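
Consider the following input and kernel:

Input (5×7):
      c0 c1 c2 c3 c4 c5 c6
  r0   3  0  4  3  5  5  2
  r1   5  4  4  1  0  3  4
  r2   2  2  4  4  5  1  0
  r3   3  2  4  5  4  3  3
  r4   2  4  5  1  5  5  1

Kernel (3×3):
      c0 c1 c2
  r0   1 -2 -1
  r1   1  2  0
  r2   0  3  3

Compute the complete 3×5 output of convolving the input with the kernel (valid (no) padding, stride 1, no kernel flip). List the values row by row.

30 25 26 7 2
17 32 41 33 15
28 18 23 36 31

Output[0,0]: The receptive field on the input at this output position is [3 0 4 / 5 4 4 / 2 2 4]. Elementwise product with the kernel and sum: 3·1 + 0·-2 + 4·-1 + 5·1 + 4·2 + 2·3 + 4·3.
Output[0,1]: The receptive field on the input at this output position is [0 4 3 / 4 4 1 / 2 4 4]. Elementwise product with the kernel and sum: 0·1 + 4·-2 + 3·-1 + 4·1 + 4·2 + 4·3 + 4·3.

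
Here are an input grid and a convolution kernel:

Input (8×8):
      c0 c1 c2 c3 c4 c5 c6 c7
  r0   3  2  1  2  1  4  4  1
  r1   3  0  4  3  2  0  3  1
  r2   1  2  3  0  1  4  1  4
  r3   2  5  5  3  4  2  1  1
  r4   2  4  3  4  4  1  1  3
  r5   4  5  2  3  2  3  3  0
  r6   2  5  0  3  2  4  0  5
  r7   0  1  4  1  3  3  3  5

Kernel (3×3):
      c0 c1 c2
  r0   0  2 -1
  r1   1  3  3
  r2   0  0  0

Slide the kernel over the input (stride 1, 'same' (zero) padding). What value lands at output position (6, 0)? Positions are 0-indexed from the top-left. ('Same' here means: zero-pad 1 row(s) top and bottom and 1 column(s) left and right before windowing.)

24

The receptive field on the zero-padded input at this output position is [0 4 5 / 0 2 5 / 0 0 1]. Elementwise product with the kernel and sum: 4·2 + 5·-1 + 0·1 + 2·3 + 5·3.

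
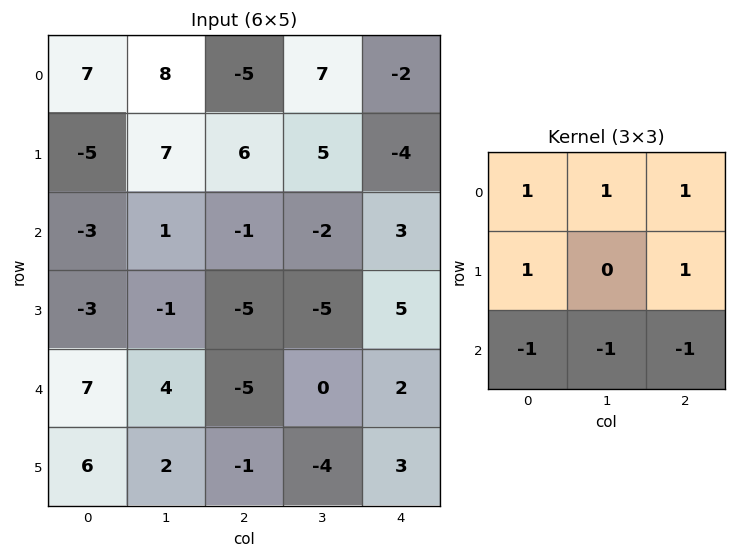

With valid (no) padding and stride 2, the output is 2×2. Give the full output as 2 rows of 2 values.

14 2
-17 3

Output[0,0]: The receptive field on the input at this output position is [7 8 -5 / -5 7 6 / -3 1 -1]. Elementwise product with the kernel and sum: 7·1 + 8·1 + -5·1 + -5·1 + 6·1 + -3·-1 + 1·-1 + -1·-1.
Output[0,1]: The receptive field on the input at this output position is [-5 7 -2 / 6 5 -4 / -1 -2 3]. Elementwise product with the kernel and sum: -5·1 + 7·1 + -2·1 + 6·1 + -4·1 + -1·-1 + -2·-1 + 3·-1.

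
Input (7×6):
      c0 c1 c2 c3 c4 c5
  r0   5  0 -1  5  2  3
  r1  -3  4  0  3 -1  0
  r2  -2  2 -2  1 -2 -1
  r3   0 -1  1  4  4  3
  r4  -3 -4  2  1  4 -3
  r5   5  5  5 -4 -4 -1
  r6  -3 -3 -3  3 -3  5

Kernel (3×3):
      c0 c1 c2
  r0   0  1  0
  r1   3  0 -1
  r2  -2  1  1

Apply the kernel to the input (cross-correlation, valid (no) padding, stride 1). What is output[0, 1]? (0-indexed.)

3

The receptive field on the input at this output position is [0 -1 5 / 4 0 3 / 2 -2 1]. Elementwise product with the kernel and sum: -1·1 + 4·3 + 3·-1 + 2·-2 + -2·1 + 1·1.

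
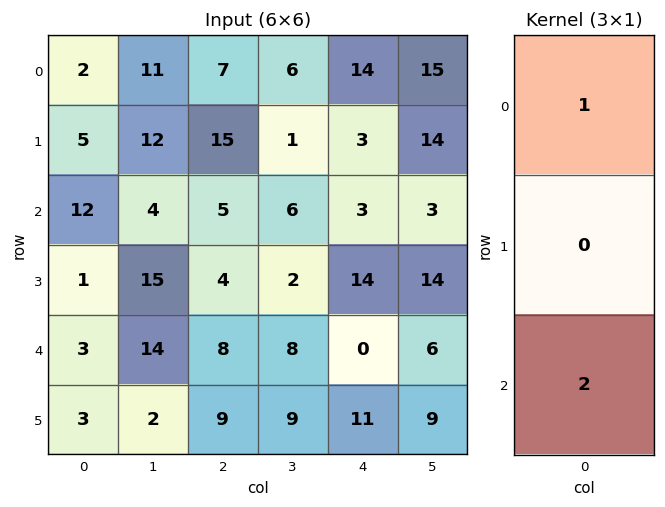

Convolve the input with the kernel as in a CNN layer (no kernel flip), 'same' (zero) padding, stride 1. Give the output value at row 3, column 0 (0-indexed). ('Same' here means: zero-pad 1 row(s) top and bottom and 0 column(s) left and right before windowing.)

The receptive field on the zero-padded input at this output position is [12 / 1 / 3]. Elementwise product with the kernel and sum: 12·1 + 3·2.

18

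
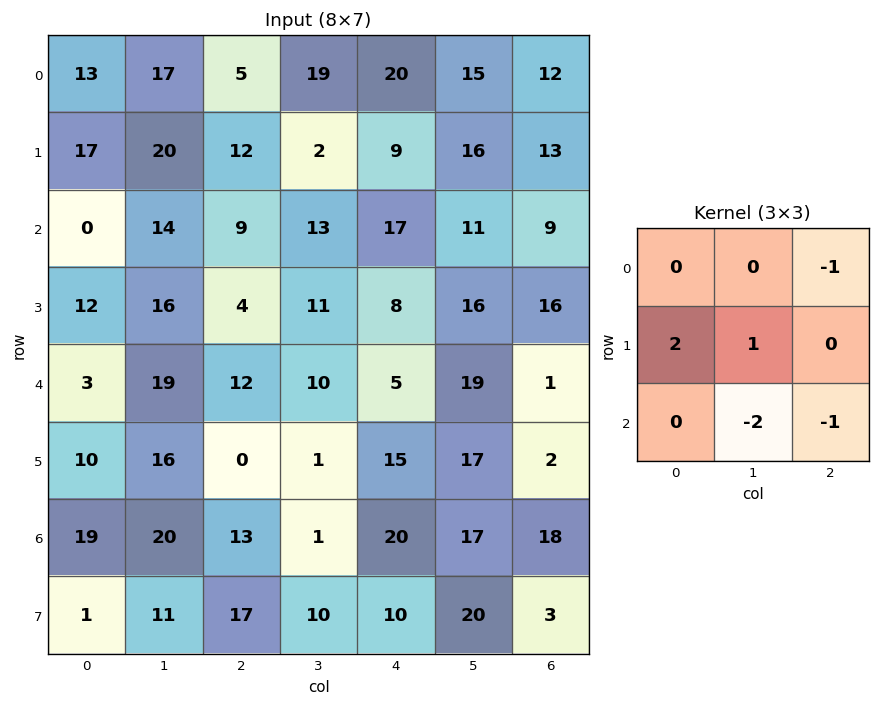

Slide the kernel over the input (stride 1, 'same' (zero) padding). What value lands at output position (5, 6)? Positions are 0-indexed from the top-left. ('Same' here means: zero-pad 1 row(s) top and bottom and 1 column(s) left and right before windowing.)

The receptive field on the zero-padded input at this output position is [19 1 0 / 17 2 0 / 17 18 0]. Elementwise product with the kernel and sum: 0·-1 + 17·2 + 2·1 + 18·-2 + 0·-1.

0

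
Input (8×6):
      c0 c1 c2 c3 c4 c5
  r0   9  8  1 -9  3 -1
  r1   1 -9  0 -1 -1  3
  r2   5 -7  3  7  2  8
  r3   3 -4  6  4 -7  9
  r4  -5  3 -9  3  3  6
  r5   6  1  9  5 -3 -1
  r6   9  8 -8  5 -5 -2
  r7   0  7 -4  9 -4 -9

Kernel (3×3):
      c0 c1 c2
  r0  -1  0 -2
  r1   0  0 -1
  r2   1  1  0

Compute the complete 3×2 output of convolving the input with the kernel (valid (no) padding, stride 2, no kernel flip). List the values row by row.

-13 4
-19 -6
31 3

Output[0,0]: The receptive field on the input at this output position is [9 8 1 / 1 -9 0 / 5 -7 3]. Elementwise product with the kernel and sum: 9·-1 + 1·-2 + 0·-1 + 5·1 + -7·1.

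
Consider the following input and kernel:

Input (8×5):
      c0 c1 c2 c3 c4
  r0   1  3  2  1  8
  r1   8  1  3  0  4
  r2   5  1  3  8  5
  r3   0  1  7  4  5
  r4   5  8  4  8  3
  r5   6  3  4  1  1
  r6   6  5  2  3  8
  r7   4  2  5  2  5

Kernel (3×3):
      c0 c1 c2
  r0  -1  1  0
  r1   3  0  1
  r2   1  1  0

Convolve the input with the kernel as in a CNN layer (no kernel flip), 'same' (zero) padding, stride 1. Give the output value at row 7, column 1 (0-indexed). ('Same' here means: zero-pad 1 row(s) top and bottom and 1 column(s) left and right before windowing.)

The receptive field on the zero-padded input at this output position is [6 5 2 / 4 2 5 / 0 0 0]. Elementwise product with the kernel and sum: 6·-1 + 5·1 + 4·3 + 5·1 + 0·1 + 0·1.

16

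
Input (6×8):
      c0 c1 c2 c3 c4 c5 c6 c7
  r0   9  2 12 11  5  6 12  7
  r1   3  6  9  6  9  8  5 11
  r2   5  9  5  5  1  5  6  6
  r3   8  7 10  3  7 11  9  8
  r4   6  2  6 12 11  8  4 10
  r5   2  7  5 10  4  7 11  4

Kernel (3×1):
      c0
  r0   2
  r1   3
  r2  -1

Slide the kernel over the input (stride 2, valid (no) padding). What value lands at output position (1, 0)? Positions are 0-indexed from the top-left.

28

The receptive field on the input at this output position is [5 / 8 / 6]. Elementwise product with the kernel and sum: 5·2 + 8·3 + 6·-1.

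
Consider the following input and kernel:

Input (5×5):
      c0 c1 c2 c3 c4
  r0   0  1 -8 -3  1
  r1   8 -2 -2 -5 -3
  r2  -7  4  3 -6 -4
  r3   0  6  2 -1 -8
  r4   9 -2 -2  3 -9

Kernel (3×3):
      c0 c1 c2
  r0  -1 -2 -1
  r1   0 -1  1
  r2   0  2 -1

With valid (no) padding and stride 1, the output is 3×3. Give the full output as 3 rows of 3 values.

Output[0,0]: The receptive field on the input at this output position is [0 1 -8 / 8 -2 -2 / -7 4 3]. Elementwise product with the kernel and sum: 0·-1 + 1·-2 + -8·-1 + -2·-1 + -2·1 + 4·2 + 3·-1.

11 27 7
7 7 23
-10 -14 21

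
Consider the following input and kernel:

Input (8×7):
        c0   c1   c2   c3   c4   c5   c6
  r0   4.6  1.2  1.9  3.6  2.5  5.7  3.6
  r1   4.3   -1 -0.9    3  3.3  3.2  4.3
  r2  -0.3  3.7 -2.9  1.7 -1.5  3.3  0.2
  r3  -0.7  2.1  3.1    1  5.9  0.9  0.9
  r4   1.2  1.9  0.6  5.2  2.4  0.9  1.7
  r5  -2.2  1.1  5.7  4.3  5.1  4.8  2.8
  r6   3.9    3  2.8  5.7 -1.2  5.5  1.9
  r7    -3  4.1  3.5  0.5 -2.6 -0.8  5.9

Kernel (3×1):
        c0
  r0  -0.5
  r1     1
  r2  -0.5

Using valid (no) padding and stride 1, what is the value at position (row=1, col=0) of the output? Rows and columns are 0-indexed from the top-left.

The receptive field on the input at this output position is [4.3 / -0.3 / -0.7]. Elementwise product with the kernel and sum: 4.3·-0.5 + -0.3·1 + -0.7·-0.5.

-2.1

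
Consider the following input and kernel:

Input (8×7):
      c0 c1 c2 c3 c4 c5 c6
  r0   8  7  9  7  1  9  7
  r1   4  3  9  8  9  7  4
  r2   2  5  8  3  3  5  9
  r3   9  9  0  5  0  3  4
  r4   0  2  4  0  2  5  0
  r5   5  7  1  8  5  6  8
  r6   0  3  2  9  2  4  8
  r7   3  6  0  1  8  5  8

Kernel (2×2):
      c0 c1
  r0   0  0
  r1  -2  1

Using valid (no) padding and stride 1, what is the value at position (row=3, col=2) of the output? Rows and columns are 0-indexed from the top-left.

The receptive field on the input at this output position is [0 5 / 4 0]. Elementwise product with the kernel and sum: 4·-2 + 0·1.

-8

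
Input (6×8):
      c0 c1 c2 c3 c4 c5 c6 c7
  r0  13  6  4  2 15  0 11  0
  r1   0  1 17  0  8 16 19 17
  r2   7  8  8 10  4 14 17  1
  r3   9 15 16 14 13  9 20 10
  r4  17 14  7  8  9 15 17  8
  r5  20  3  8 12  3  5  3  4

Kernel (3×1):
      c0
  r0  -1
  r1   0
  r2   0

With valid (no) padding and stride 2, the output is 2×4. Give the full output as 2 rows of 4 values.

Output[0,0]: The receptive field on the input at this output position is [13 / 0 / 7]. Elementwise product with the kernel and sum: 13·-1.
Output[0,1]: The receptive field on the input at this output position is [4 / 17 / 8]. Elementwise product with the kernel and sum: 4·-1.

-13 -4 -15 -11
-7 -8 -4 -17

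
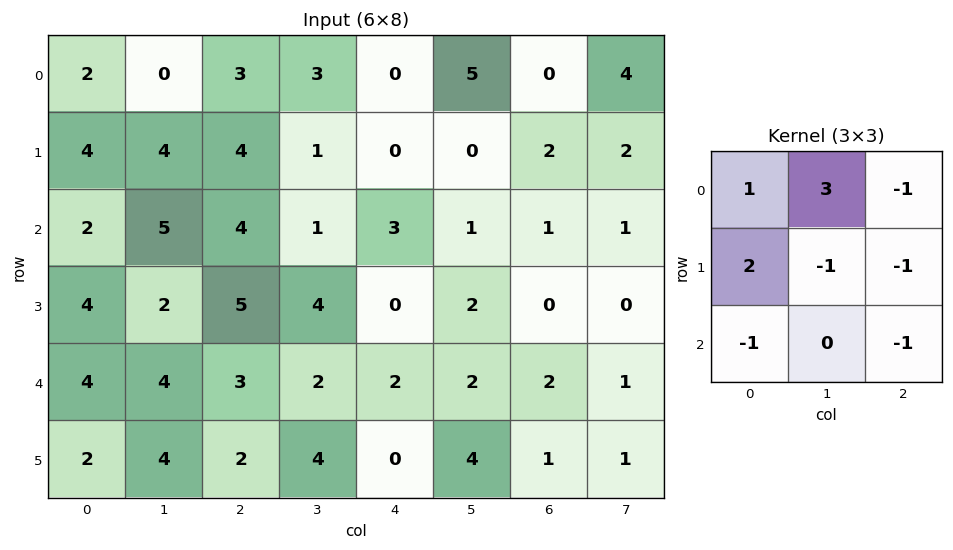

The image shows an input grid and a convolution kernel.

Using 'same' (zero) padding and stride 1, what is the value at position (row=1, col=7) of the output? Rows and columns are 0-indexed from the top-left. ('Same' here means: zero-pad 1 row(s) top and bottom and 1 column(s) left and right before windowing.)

13

The receptive field on the zero-padded input at this output position is [0 4 0 / 2 2 0 / 1 1 0]. Elementwise product with the kernel and sum: 0·1 + 4·3 + 0·-1 + 2·2 + 2·-1 + 0·-1 + 1·-1 + 0·-1.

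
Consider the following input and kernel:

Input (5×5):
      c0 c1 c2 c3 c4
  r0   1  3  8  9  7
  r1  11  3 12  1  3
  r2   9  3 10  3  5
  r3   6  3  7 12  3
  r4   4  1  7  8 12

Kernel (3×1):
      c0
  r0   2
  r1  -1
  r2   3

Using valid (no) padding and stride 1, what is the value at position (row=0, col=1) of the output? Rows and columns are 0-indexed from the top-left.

The receptive field on the input at this output position is [3 / 3 / 3]. Elementwise product with the kernel and sum: 3·2 + 3·-1 + 3·3.

12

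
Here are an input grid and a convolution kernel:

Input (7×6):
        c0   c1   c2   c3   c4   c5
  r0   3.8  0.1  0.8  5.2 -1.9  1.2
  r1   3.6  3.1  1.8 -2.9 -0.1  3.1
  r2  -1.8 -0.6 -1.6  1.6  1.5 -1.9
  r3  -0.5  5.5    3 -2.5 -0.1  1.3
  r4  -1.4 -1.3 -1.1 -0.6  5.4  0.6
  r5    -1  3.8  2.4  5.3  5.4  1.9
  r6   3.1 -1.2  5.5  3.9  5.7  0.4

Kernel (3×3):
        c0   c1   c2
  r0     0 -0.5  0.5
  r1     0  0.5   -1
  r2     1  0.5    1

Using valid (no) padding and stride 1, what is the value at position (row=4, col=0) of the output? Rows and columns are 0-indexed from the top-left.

The receptive field on the input at this output position is [-1.4 -1.3 -1.1 / -1 3.8 2.4 / 3.1 -1.2 5.5]. Elementwise product with the kernel and sum: -1.3·-0.5 + -1.1·0.5 + 3.8·0.5 + 2.4·-1 + 3.1·1 + -1.2·0.5 + 5.5·1.

7.6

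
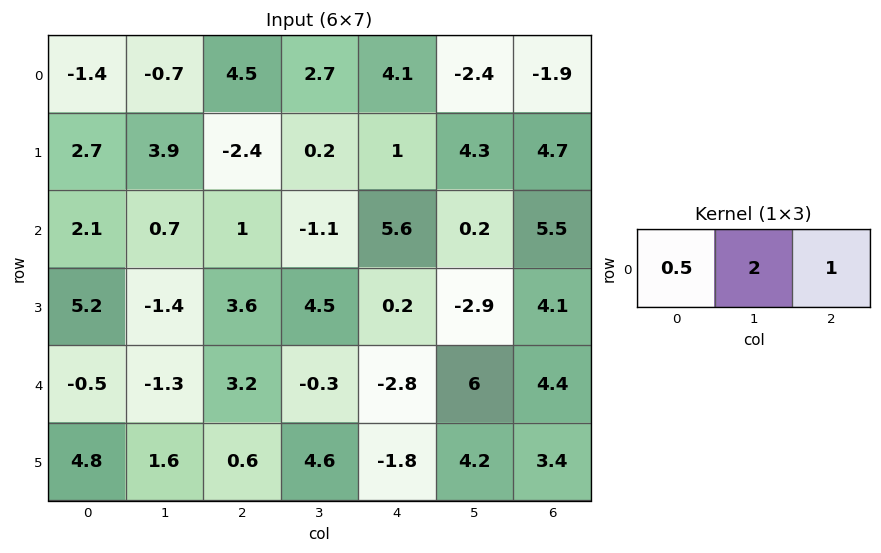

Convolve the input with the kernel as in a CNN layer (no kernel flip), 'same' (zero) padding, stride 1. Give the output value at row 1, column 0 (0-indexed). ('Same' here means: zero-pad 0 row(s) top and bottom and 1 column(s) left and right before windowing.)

9.3

The receptive field on the zero-padded input at this output position is [0 2.7 3.9]. Elementwise product with the kernel and sum: 0·0.5 + 2.7·2 + 3.9·1.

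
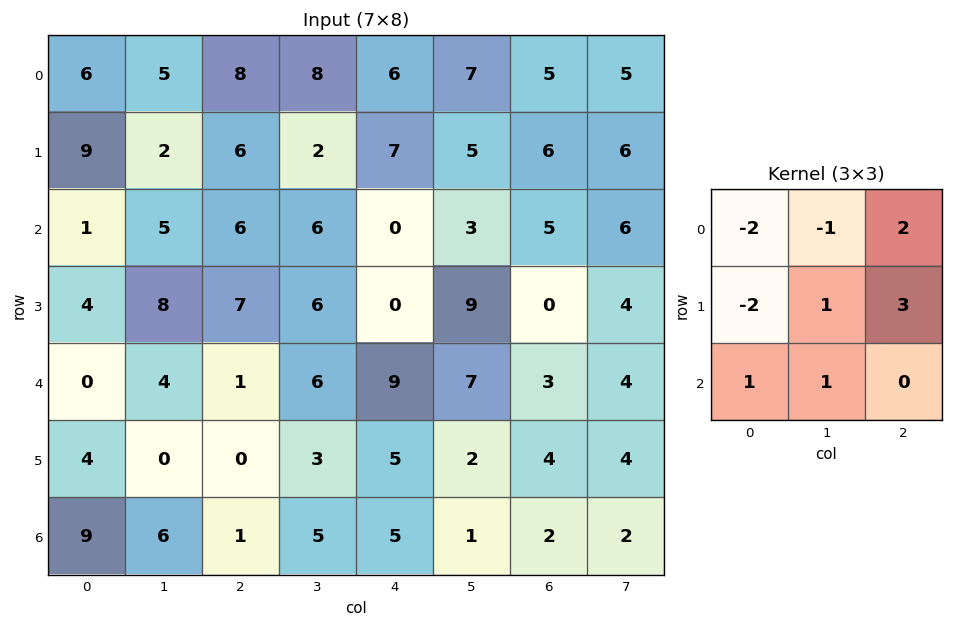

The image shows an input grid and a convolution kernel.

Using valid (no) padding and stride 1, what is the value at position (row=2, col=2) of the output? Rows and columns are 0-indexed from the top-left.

-19

The receptive field on the input at this output position is [6 6 0 / 7 6 0 / 1 6 9]. Elementwise product with the kernel and sum: 6·-2 + 6·-1 + 0·2 + 7·-2 + 6·1 + 0·3 + 1·1 + 6·1.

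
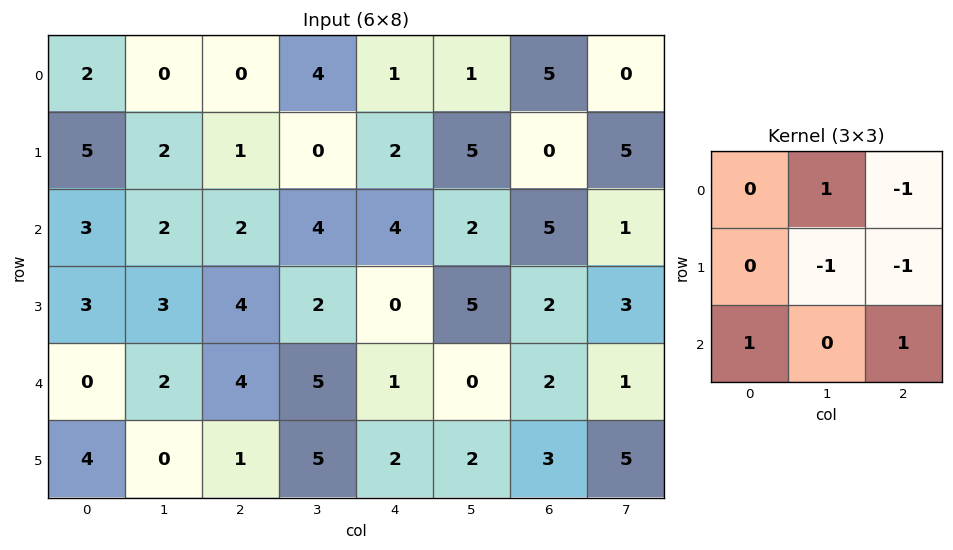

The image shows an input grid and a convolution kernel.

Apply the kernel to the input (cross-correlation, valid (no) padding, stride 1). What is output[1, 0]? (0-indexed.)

The receptive field on the input at this output position is [5 2 1 / 3 2 2 / 3 3 4]. Elementwise product with the kernel and sum: 2·1 + 1·-1 + 2·-1 + 2·-1 + 3·1 + 4·1.

4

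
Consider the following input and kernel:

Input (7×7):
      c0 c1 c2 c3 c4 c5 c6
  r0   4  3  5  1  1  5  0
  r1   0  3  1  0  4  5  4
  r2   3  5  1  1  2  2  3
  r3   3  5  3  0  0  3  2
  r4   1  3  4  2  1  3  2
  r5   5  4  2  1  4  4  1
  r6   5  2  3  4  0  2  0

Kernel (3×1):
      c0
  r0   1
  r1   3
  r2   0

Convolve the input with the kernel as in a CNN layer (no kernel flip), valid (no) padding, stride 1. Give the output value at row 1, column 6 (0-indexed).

The receptive field on the input at this output position is [4 / 3 / 2]. Elementwise product with the kernel and sum: 4·1 + 3·3.

13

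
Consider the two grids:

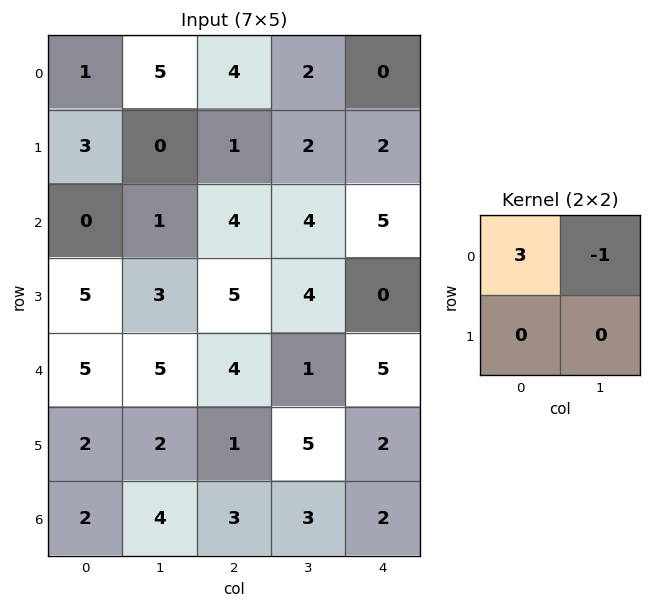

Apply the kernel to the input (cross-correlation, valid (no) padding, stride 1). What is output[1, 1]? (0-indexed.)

The receptive field on the input at this output position is [0 1 / 1 4]. Elementwise product with the kernel and sum: 0·3 + 1·-1.

-1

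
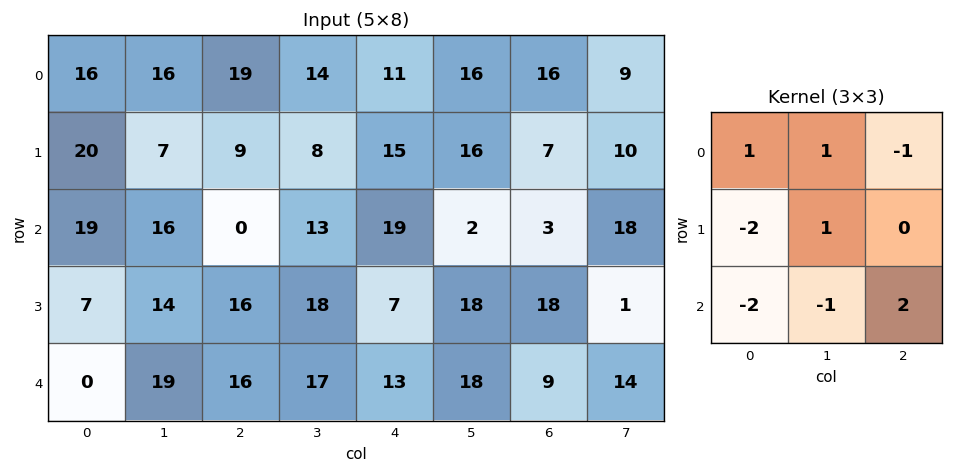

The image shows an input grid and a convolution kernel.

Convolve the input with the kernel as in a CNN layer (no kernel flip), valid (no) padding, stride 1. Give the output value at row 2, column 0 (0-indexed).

The receptive field on the input at this output position is [19 16 0 / 7 14 16 / 0 19 16]. Elementwise product with the kernel and sum: 19·1 + 16·1 + 0·-1 + 7·-2 + 14·1 + 0·-2 + 19·-1 + 16·2.

48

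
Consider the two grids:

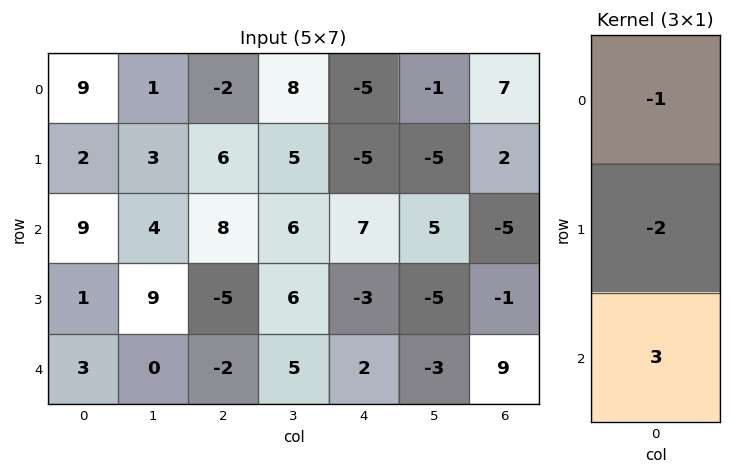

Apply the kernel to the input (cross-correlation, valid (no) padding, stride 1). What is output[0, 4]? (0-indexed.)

36

The receptive field on the input at this output position is [-5 / -5 / 7]. Elementwise product with the kernel and sum: -5·-1 + -5·-2 + 7·3.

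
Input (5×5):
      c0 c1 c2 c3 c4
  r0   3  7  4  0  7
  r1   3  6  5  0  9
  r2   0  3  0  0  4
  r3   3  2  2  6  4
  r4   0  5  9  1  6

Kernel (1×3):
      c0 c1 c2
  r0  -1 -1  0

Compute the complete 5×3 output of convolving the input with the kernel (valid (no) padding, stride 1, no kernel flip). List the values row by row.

-10 -11 -4
-9 -11 -5
-3 -3 0
-5 -4 -8
-5 -14 -10

Output[0,0]: The receptive field on the input at this output position is [3 7 4]. Elementwise product with the kernel and sum: 3·-1 + 7·-1.
Output[0,1]: The receptive field on the input at this output position is [7 4 0]. Elementwise product with the kernel and sum: 7·-1 + 4·-1.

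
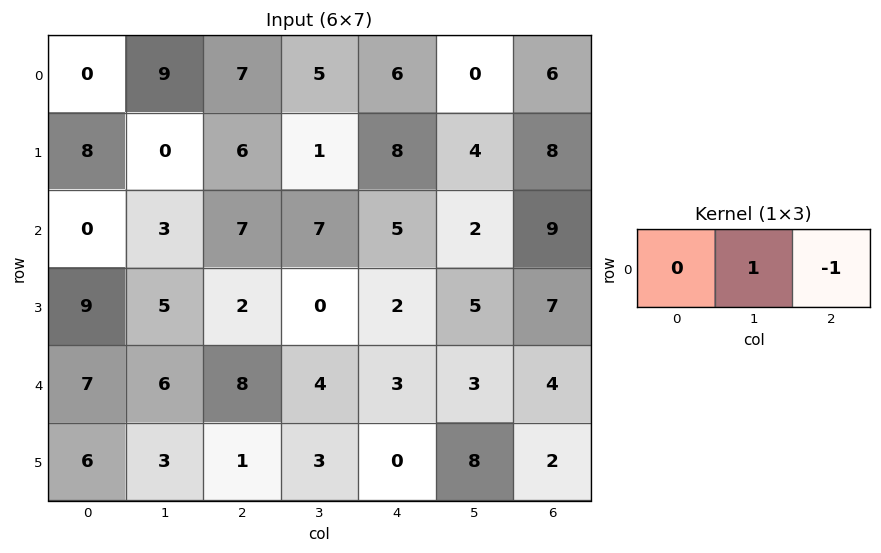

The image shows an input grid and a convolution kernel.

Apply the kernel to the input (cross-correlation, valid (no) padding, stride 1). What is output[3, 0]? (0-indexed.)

The receptive field on the input at this output position is [9 5 2]. Elementwise product with the kernel and sum: 5·1 + 2·-1.

3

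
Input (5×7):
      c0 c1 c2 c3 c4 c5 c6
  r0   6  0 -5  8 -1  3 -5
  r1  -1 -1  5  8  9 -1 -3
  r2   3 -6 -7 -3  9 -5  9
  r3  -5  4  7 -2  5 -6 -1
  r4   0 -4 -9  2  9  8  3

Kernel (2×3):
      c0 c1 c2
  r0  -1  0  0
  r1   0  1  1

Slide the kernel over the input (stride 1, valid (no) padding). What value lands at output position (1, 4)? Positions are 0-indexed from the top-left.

The receptive field on the input at this output position is [9 -1 -3 / 9 -5 9]. Elementwise product with the kernel and sum: 9·-1 + -5·1 + 9·1.

-5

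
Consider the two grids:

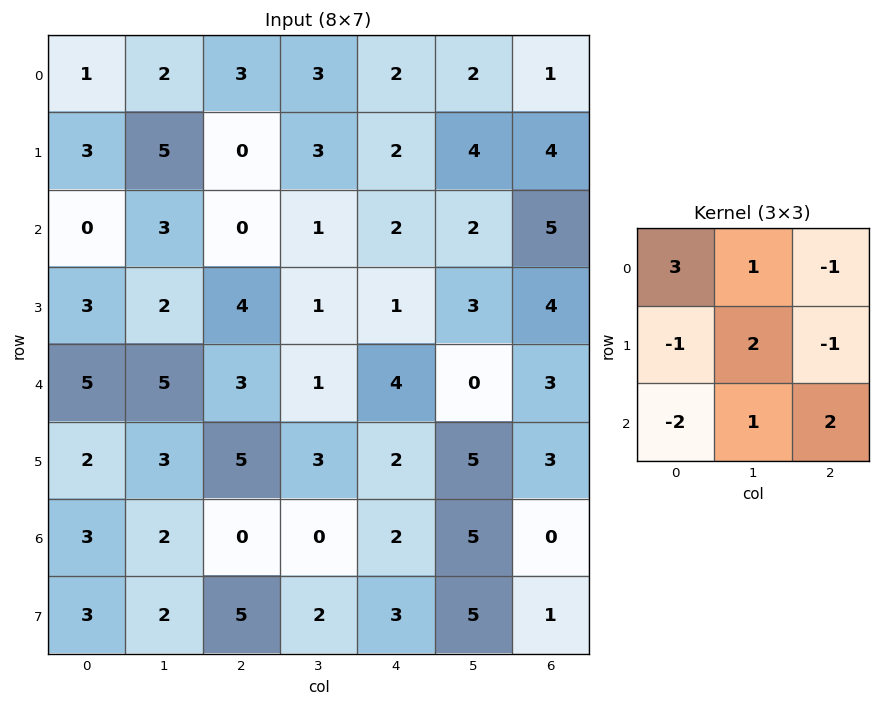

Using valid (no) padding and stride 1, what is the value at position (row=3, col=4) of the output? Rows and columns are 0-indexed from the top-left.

2

The receptive field on the input at this output position is [1 3 4 / 4 0 3 / 2 5 3]. Elementwise product with the kernel and sum: 1·3 + 3·1 + 4·-1 + 4·-1 + 0·2 + 3·-1 + 2·-2 + 5·1 + 3·2.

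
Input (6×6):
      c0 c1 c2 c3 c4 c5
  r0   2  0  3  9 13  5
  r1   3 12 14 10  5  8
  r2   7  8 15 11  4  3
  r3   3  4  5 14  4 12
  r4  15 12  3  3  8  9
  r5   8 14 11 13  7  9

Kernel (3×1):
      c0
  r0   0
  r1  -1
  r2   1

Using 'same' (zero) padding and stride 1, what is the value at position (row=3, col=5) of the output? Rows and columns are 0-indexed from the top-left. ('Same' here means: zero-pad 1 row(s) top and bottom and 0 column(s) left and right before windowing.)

The receptive field on the zero-padded input at this output position is [3 / 12 / 9]. Elementwise product with the kernel and sum: 12·-1 + 9·1.

-3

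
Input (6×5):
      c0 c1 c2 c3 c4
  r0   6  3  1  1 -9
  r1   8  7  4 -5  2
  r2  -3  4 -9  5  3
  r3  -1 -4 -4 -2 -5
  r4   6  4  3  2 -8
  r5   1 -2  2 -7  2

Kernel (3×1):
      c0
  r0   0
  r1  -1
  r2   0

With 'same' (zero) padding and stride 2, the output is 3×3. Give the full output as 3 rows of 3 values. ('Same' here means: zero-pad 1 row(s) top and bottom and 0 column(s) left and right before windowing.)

-6 -1 9
3 9 -3
-6 -3 8

Output[0,0]: The receptive field on the zero-padded input at this output position is [0 / 6 / 8]. Elementwise product with the kernel and sum: 6·-1.
Output[0,1]: The receptive field on the zero-padded input at this output position is [0 / 1 / 4]. Elementwise product with the kernel and sum: 1·-1.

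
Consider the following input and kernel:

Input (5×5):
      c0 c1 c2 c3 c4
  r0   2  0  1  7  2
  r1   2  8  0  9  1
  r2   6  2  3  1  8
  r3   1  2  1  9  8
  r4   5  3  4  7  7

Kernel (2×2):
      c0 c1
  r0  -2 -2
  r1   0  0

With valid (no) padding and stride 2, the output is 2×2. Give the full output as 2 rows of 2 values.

Output[0,0]: The receptive field on the input at this output position is [2 0 / 2 8]. Elementwise product with the kernel and sum: 2·-2 + 0·-2.

-4 -16
-16 -8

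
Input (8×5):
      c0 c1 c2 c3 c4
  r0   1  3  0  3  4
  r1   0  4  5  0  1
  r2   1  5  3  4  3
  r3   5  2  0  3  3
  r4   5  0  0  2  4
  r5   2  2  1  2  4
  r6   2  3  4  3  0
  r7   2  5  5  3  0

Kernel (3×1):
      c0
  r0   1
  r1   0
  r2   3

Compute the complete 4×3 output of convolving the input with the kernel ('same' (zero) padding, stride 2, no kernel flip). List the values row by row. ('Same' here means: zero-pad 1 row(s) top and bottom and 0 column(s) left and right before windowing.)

Output[0,0]: The receptive field on the zero-padded input at this output position is [0 / 1 / 0]. Elementwise product with the kernel and sum: 0·1 + 0·3.
Output[0,1]: The receptive field on the zero-padded input at this output position is [0 / 0 / 5]. Elementwise product with the kernel and sum: 0·1 + 5·3.

0 15 3
15 5 10
11 3 15
8 16 4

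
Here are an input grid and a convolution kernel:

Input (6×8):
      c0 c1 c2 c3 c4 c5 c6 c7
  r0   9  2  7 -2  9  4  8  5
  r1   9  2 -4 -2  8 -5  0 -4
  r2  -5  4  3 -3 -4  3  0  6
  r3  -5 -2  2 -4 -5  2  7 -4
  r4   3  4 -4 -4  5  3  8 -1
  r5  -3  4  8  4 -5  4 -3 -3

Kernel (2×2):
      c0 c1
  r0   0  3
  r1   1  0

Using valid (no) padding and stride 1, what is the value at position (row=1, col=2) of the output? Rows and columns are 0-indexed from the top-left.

-3

The receptive field on the input at this output position is [-4 -2 / 3 -3]. Elementwise product with the kernel and sum: -2·3 + 3·1.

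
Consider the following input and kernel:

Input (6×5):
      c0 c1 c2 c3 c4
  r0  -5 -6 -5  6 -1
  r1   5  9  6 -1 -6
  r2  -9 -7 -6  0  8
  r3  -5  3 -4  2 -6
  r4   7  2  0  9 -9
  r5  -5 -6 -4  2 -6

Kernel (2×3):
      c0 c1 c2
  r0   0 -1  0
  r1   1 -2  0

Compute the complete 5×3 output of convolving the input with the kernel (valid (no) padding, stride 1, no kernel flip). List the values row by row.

Output[0,0]: The receptive field on the input at this output position is [-5 -6 -5 / 5 9 6]. Elementwise product with the kernel and sum: -6·-1 + 5·1 + 9·-2.

-7 2 2
-4 -1 -5
-4 17 -8
0 6 -20
5 2 -17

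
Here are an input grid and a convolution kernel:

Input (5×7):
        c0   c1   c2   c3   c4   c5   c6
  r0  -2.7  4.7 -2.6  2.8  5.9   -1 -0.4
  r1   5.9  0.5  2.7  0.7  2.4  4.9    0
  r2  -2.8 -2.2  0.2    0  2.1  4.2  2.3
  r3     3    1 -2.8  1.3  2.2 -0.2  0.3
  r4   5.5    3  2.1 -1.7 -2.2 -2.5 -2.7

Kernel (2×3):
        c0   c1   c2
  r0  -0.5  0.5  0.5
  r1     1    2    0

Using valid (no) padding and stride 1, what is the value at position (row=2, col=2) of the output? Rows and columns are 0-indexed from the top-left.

0.75

The receptive field on the input at this output position is [0.2 0 2.1 / -2.8 1.3 2.2]. Elementwise product with the kernel and sum: 0.2·-0.5 + 0·0.5 + 2.1·0.5 + -2.8·1 + 1.3·2.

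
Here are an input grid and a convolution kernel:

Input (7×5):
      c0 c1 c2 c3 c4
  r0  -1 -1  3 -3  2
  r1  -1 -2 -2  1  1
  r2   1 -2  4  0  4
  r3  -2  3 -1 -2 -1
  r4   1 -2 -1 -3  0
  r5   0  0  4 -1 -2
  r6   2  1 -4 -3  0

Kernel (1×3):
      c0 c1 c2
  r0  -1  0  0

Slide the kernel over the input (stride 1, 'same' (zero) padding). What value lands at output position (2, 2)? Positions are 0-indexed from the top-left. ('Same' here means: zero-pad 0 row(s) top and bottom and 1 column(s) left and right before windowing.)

2

The receptive field on the zero-padded input at this output position is [-2 4 0]. Elementwise product with the kernel and sum: -2·-1.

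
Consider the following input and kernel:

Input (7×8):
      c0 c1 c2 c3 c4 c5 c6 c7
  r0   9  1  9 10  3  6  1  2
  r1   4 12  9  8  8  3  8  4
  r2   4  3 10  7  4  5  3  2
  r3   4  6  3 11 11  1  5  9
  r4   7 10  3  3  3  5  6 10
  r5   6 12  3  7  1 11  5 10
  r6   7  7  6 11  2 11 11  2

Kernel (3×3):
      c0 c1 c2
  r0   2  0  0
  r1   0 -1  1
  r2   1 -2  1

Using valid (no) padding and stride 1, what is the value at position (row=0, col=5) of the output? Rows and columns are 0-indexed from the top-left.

9

The receptive field on the input at this output position is [6 1 2 / 3 8 4 / 5 3 2]. Elementwise product with the kernel and sum: 6·2 + 8·-1 + 4·1 + 5·1 + 3·-2 + 2·1.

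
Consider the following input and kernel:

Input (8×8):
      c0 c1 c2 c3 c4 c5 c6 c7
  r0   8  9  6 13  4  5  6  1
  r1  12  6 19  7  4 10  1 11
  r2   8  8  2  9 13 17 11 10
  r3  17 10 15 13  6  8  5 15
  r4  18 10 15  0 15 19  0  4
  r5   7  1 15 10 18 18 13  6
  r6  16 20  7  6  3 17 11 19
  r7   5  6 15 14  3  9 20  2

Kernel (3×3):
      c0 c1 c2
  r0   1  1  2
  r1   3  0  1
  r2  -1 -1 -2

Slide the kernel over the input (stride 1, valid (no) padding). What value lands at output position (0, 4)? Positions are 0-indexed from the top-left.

-18

The receptive field on the input at this output position is [4 5 6 / 4 10 1 / 13 17 11]. Elementwise product with the kernel and sum: 4·1 + 5·1 + 6·2 + 4·3 + 1·1 + 13·-1 + 17·-1 + 11·-2.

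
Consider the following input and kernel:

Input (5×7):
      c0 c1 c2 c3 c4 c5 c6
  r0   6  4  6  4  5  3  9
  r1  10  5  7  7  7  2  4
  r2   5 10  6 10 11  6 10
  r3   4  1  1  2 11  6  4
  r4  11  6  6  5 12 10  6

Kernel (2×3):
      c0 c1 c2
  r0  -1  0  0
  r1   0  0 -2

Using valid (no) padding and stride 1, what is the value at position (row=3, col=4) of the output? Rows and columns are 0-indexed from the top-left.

The receptive field on the input at this output position is [11 6 4 / 12 10 6]. Elementwise product with the kernel and sum: 11·-1 + 6·-2.

-23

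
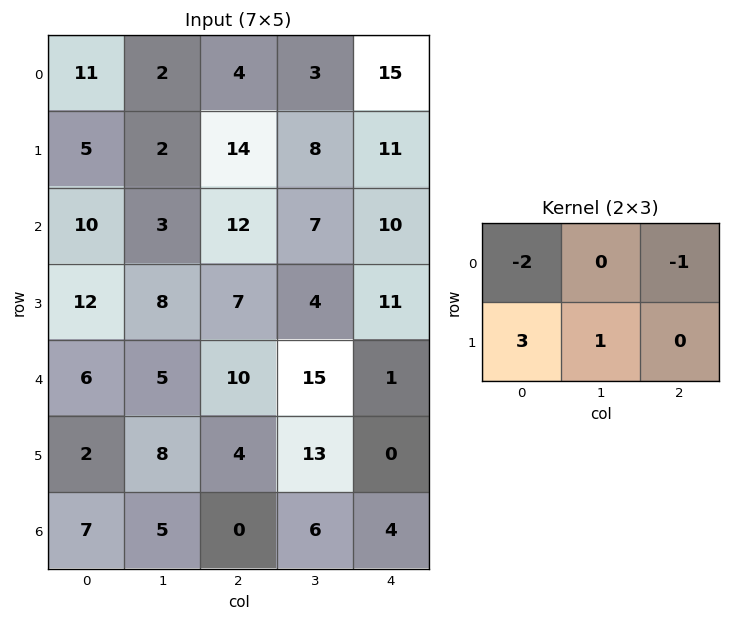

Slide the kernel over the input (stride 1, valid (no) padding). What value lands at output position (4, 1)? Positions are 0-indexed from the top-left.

The receptive field on the input at this output position is [5 10 15 / 8 4 13]. Elementwise product with the kernel and sum: 5·-2 + 15·-1 + 8·3 + 4·1.

3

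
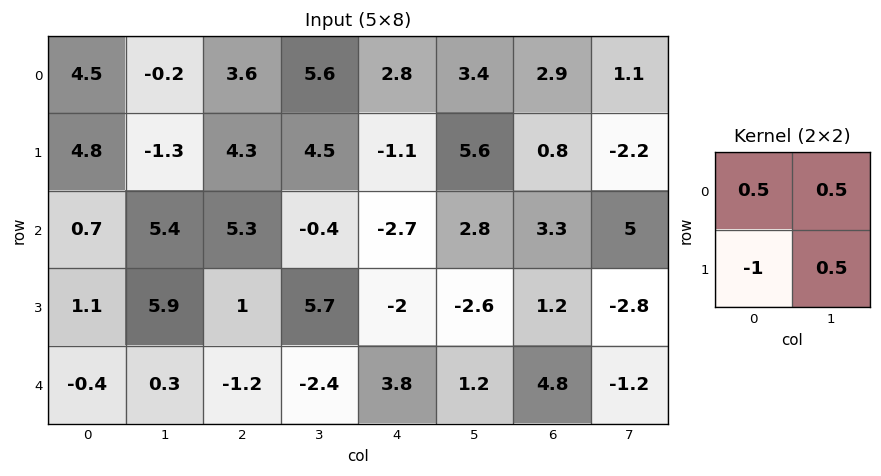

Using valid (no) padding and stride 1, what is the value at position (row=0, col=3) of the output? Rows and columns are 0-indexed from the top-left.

The receptive field on the input at this output position is [5.6 2.8 / 4.5 -1.1]. Elementwise product with the kernel and sum: 5.6·0.5 + 2.8·0.5 + 4.5·-1 + -1.1·0.5.

-0.85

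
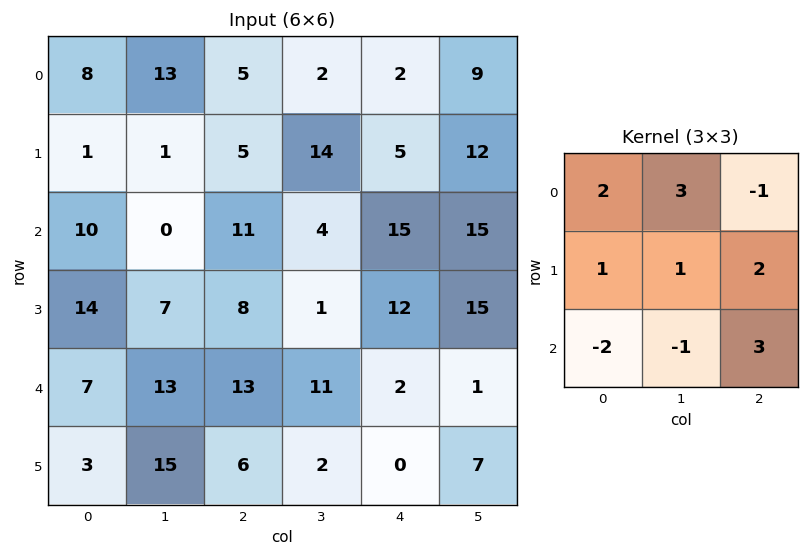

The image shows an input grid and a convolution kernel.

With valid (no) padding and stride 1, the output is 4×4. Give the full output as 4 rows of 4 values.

75 74 62 66
21 3 111 111
58 40 21 60
84 55 21 55

Output[0,0]: The receptive field on the input at this output position is [8 13 5 / 1 1 5 / 10 0 11]. Elementwise product with the kernel and sum: 8·2 + 13·3 + 5·-1 + 1·1 + 1·1 + 5·2 + 10·-2 + 0·-1 + 11·3.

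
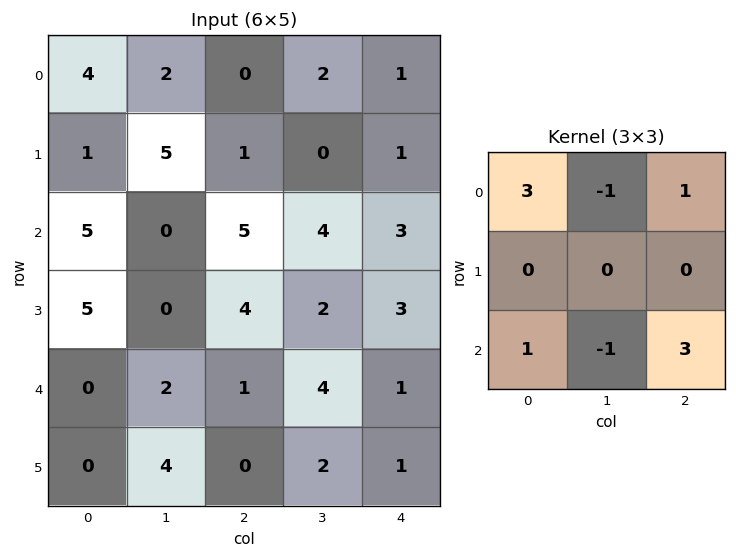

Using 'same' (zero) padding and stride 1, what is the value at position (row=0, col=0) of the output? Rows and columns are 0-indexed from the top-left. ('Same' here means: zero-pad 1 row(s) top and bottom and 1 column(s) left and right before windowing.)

The receptive field on the zero-padded input at this output position is [0 0 0 / 0 4 2 / 0 1 5]. Elementwise product with the kernel and sum: 0·3 + 0·-1 + 0·1 + 0·1 + 1·-1 + 5·3.

14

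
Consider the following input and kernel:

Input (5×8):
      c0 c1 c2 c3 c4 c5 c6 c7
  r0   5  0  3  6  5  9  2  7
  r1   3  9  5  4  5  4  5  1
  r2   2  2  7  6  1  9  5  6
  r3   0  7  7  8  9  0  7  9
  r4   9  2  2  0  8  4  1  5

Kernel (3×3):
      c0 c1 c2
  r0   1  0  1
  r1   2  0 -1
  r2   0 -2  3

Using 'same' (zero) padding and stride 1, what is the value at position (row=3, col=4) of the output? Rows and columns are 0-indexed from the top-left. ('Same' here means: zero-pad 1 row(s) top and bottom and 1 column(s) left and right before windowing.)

27

The receptive field on the zero-padded input at this output position is [6 1 9 / 8 9 0 / 0 8 4]. Elementwise product with the kernel and sum: 6·1 + 9·1 + 8·2 + 0·-1 + 8·-2 + 4·3.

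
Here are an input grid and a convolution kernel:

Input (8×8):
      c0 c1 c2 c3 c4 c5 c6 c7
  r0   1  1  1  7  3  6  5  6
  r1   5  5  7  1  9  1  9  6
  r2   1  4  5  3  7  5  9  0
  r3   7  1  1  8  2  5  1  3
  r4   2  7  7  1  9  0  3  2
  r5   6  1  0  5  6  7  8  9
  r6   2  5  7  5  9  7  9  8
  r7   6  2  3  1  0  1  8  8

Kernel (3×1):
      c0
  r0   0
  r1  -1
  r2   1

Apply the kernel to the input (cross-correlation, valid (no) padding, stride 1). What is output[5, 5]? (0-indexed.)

The receptive field on the input at this output position is [7 / 7 / 1]. Elementwise product with the kernel and sum: 7·-1 + 1·1.

-6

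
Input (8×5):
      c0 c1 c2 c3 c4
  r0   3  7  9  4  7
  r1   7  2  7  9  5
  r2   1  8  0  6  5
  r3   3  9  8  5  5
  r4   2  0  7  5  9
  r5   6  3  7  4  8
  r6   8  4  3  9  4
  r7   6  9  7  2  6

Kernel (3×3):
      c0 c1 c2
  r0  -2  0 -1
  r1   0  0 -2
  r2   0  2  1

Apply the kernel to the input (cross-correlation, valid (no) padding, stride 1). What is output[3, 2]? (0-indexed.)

-23

The receptive field on the input at this output position is [8 5 5 / 7 5 9 / 7 4 8]. Elementwise product with the kernel and sum: 8·-2 + 5·-1 + 9·-2 + 4·2 + 8·1.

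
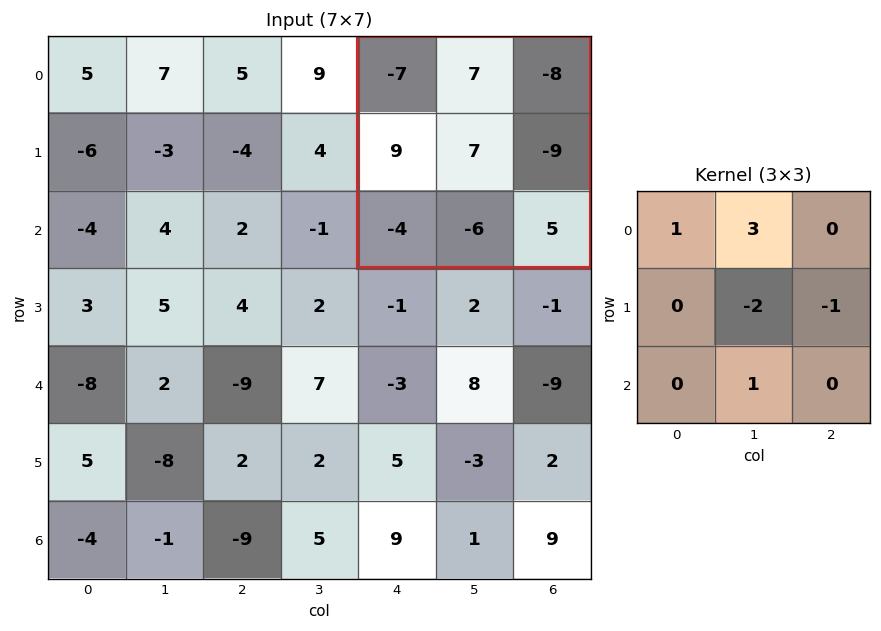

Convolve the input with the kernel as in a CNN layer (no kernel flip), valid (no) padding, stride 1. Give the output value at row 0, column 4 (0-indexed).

The receptive field on the input at this output position is [-7 7 -8 / 9 7 -9 / -4 -6 5]. Elementwise product with the kernel and sum: -7·1 + 7·3 + 7·-2 + -9·-1 + -6·1.

3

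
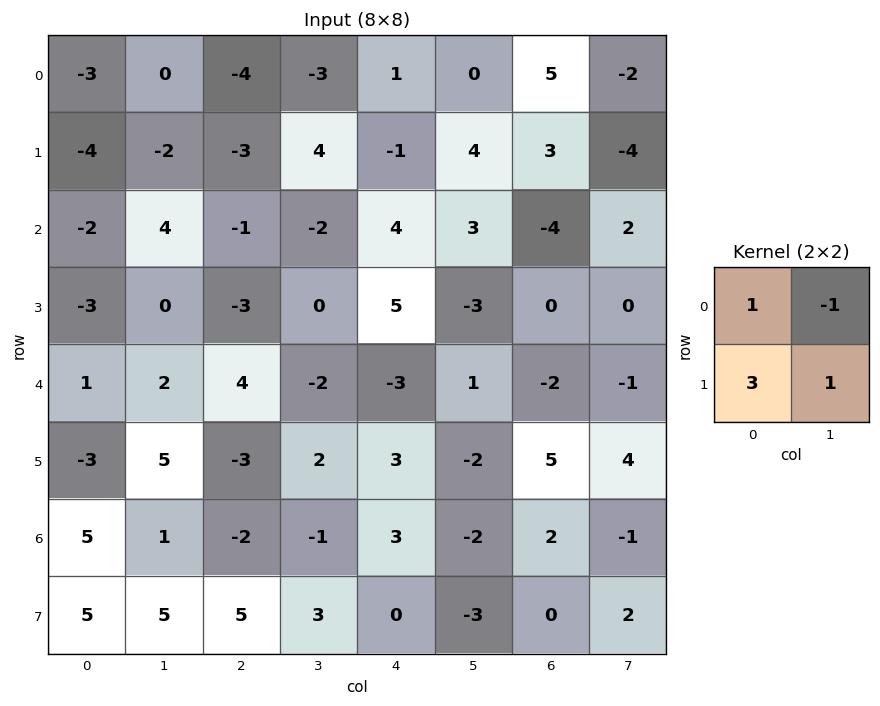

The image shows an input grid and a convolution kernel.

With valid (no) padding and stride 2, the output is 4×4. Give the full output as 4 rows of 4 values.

-17 -6 2 12
-15 -8 13 -6
-5 -1 3 18
24 17 2 5

Output[0,0]: The receptive field on the input at this output position is [-3 0 / -4 -2]. Elementwise product with the kernel and sum: -3·1 + 0·-1 + -4·3 + -2·1.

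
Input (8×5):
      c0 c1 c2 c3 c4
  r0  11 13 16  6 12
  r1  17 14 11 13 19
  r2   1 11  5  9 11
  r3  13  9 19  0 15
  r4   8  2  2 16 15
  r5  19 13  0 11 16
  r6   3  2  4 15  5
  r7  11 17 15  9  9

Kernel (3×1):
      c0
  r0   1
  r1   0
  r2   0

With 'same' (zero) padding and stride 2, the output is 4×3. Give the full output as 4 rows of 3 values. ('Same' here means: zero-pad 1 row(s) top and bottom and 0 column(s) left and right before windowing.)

Output[0,0]: The receptive field on the zero-padded input at this output position is [0 / 11 / 17]. Elementwise product with the kernel and sum: 0·1.
Output[0,1]: The receptive field on the zero-padded input at this output position is [0 / 16 / 11]. Elementwise product with the kernel and sum: 0·1.

0 0 0
17 11 19
13 19 15
19 0 16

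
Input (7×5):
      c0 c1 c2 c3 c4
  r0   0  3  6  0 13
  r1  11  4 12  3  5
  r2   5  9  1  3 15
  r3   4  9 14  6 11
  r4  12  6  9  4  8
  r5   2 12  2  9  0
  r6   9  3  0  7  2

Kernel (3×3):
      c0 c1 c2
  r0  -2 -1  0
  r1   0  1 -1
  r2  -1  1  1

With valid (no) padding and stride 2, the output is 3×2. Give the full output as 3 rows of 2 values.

Output[0,0]: The receptive field on the input at this output position is [0 3 6 / 11 4 12 / 5 9 1]. Elementwise product with the kernel and sum: 0·-2 + 3·-1 + 4·1 + 12·-1 + 5·-1 + 9·1 + 1·1.

-6 3
-21 -7
-26 -4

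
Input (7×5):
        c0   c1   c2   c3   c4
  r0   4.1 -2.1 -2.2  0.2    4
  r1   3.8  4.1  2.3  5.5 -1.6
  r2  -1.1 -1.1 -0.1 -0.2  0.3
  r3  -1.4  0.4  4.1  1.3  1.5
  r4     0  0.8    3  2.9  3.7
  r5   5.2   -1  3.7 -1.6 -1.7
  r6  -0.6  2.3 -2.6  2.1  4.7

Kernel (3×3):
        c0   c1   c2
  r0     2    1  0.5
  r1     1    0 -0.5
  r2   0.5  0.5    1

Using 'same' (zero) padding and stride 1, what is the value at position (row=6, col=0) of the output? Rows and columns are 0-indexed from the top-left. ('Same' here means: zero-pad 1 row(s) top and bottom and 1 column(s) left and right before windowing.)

The receptive field on the zero-padded input at this output position is [0 5.2 -1 / 0 -0.6 2.3 / 0 0 0]. Elementwise product with the kernel and sum: 0·2 + 5.2·1 + -1·0.5 + 0·1 + 2.3·-0.5 + 0·0.5 + 0·0.5 + 0·1.

3.55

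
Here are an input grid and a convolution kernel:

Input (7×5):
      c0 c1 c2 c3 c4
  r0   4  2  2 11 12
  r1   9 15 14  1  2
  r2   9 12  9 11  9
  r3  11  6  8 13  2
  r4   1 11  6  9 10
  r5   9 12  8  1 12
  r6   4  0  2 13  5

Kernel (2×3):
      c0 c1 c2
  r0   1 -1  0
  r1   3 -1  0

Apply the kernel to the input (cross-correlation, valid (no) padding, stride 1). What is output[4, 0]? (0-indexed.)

5

The receptive field on the input at this output position is [1 11 6 / 9 12 8]. Elementwise product with the kernel and sum: 1·1 + 11·-1 + 9·3 + 12·-1.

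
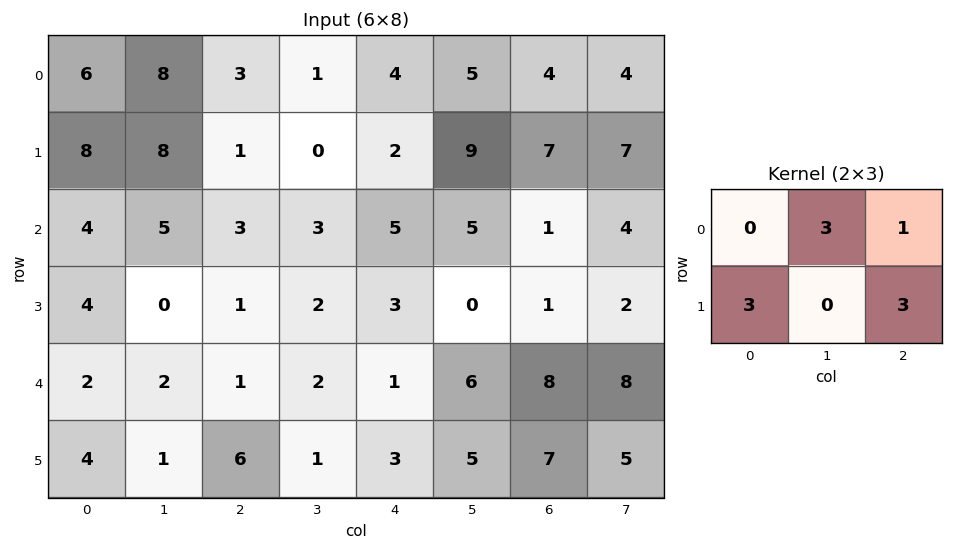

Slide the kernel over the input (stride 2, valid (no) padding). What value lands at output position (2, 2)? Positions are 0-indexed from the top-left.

The receptive field on the input at this output position is [1 6 8 / 3 5 7]. Elementwise product with the kernel and sum: 6·3 + 8·1 + 3·3 + 7·3.

56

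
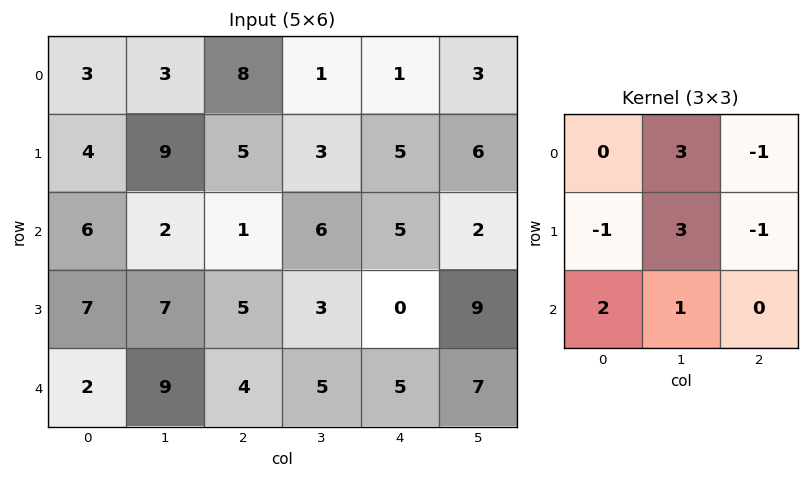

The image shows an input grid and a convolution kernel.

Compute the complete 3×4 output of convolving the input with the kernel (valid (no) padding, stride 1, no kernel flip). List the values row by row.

33 31 9 23
42 26 29 22
27 24 30 16

Output[0,0]: The receptive field on the input at this output position is [3 3 8 / 4 9 5 / 6 2 1]. Elementwise product with the kernel and sum: 3·3 + 8·-1 + 4·-1 + 9·3 + 5·-1 + 6·2 + 2·1.
Output[0,1]: The receptive field on the input at this output position is [3 8 1 / 9 5 3 / 2 1 6]. Elementwise product with the kernel and sum: 8·3 + 1·-1 + 9·-1 + 5·3 + 3·-1 + 2·2 + 1·1.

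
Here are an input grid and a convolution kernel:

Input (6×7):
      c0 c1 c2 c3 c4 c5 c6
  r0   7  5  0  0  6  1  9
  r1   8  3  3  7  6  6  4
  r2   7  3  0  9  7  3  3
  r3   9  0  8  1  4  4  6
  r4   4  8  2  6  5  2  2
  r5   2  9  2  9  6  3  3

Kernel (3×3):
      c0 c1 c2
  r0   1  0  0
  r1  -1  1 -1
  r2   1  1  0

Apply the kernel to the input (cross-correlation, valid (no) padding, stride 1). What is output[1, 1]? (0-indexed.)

-1

The receptive field on the input at this output position is [3 3 7 / 3 0 9 / 0 8 1]. Elementwise product with the kernel and sum: 3·1 + 3·-1 + 0·1 + 9·-1 + 0·1 + 8·1.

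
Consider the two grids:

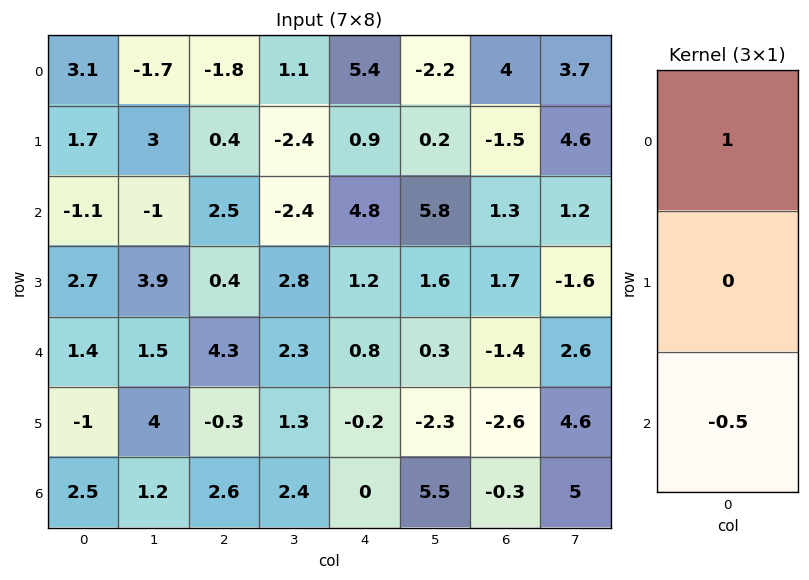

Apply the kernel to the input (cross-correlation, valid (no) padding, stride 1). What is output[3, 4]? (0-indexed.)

The receptive field on the input at this output position is [1.2 / 0.8 / -0.2]. Elementwise product with the kernel and sum: 1.2·1 + -0.2·-0.5.

1.3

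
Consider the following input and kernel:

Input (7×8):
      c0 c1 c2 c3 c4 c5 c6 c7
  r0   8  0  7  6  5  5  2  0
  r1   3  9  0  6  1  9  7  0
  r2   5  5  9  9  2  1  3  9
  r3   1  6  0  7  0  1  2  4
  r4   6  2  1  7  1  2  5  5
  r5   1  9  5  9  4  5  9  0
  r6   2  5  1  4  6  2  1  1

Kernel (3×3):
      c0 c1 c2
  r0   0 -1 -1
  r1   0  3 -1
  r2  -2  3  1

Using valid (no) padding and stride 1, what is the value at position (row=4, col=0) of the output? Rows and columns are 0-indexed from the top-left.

31

The receptive field on the input at this output position is [6 2 1 / 1 9 5 / 2 5 1]. Elementwise product with the kernel and sum: 2·-1 + 1·-1 + 9·3 + 5·-1 + 2·-2 + 5·3 + 1·1.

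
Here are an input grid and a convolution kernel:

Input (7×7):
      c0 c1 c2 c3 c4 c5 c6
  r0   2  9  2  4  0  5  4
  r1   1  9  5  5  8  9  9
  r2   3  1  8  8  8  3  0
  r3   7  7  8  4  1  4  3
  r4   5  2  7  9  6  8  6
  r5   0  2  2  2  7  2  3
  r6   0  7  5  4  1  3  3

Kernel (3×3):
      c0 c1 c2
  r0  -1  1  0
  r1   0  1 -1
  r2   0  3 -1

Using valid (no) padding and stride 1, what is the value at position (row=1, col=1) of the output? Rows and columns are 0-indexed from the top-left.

16

The receptive field on the input at this output position is [9 5 5 / 1 8 8 / 7 8 4]. Elementwise product with the kernel and sum: 9·-1 + 5·1 + 8·1 + 8·-1 + 8·3 + 4·-1.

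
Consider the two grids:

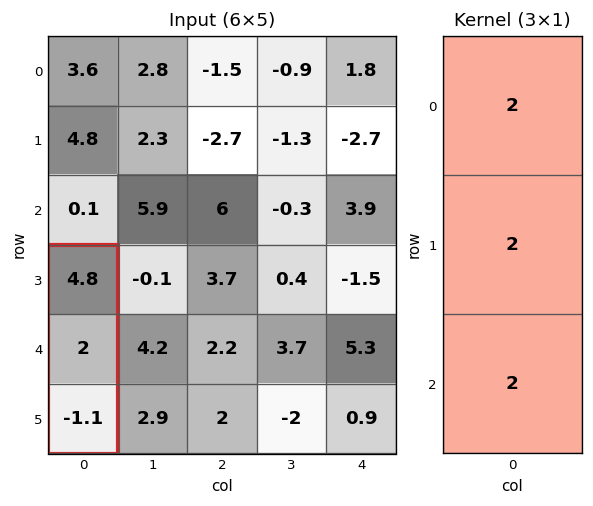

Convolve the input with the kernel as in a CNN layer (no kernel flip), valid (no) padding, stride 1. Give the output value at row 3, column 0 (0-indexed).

11.4

The receptive field on the input at this output position is [4.8 / 2 / -1.1]. Elementwise product with the kernel and sum: 4.8·2 + 2·2 + -1.1·2.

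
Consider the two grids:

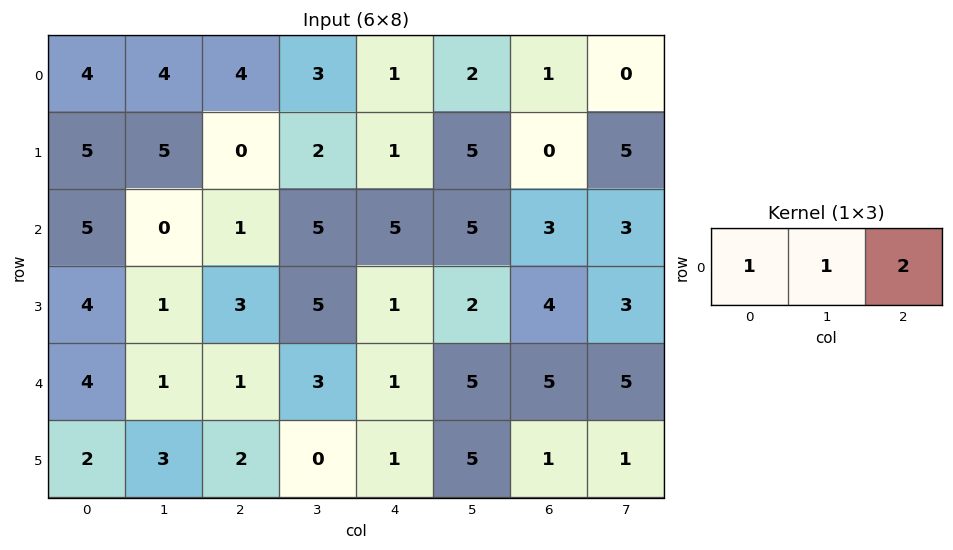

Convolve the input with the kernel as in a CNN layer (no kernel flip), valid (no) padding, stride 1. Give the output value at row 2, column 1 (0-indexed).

The receptive field on the input at this output position is [0 1 5]. Elementwise product with the kernel and sum: 0·1 + 1·1 + 5·2.

11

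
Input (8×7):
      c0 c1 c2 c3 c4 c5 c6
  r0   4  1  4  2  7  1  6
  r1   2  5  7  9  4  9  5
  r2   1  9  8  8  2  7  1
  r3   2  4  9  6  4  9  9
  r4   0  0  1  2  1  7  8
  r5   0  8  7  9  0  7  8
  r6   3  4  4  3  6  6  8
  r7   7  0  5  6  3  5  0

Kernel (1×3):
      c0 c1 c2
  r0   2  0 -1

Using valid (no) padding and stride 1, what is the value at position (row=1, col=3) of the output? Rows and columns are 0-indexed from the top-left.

9

The receptive field on the input at this output position is [9 4 9]. Elementwise product with the kernel and sum: 9·2 + 9·-1.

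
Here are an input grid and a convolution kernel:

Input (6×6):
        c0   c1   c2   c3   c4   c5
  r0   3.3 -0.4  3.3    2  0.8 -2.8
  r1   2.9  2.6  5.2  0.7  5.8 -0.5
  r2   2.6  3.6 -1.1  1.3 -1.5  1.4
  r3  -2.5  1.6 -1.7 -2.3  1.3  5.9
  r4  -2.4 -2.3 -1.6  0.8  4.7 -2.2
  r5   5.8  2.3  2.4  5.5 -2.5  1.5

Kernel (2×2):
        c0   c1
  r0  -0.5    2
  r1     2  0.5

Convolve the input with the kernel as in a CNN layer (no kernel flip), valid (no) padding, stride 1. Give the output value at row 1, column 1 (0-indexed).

15.75

The receptive field on the input at this output position is [2.6 5.2 / 3.6 -1.1]. Elementwise product with the kernel and sum: 2.6·-0.5 + 5.2·2 + 3.6·2 + -1.1·0.5.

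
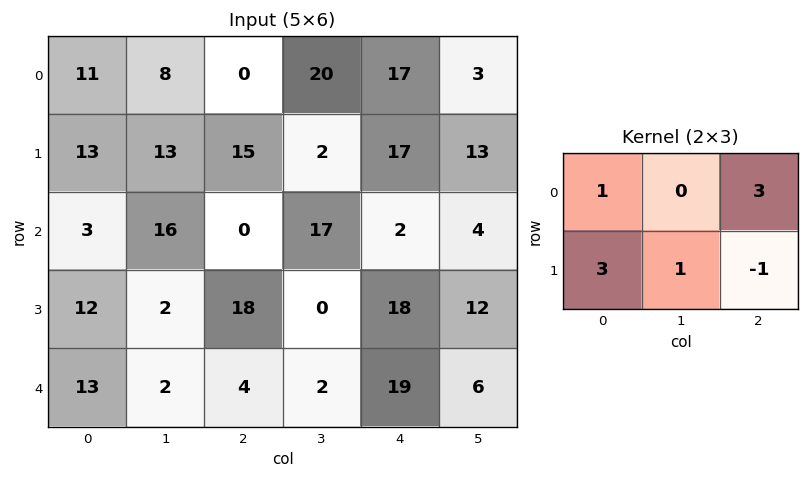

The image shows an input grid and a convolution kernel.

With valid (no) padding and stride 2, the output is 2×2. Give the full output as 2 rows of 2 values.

Output[0,0]: The receptive field on the input at this output position is [11 8 0 / 13 13 15]. Elementwise product with the kernel and sum: 11·1 + 0·3 + 13·3 + 13·1 + 15·-1.

48 81
23 42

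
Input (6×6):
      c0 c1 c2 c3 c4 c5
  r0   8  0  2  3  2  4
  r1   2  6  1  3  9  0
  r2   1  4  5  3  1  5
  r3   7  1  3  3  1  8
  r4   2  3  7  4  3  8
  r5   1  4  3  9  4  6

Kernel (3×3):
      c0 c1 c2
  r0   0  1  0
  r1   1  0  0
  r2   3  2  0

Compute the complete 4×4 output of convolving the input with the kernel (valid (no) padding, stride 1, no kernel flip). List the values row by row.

Output[0,0]: The receptive field on the input at this output position is [8 0 2 / 2 6 1 / 1 4 5]. Elementwise product with the kernel and sum: 0·1 + 2·1 + 1·3 + 4·2.
Output[0,1]: The receptive field on the input at this output position is [0 2 3 / 6 1 3 / 4 5 3]. Elementwise product with the kernel and sum: 2·1 + 6·1 + 4·3 + 5·2.

13 30 25 16
30 14 23 23
23 29 35 22
14 24 37 40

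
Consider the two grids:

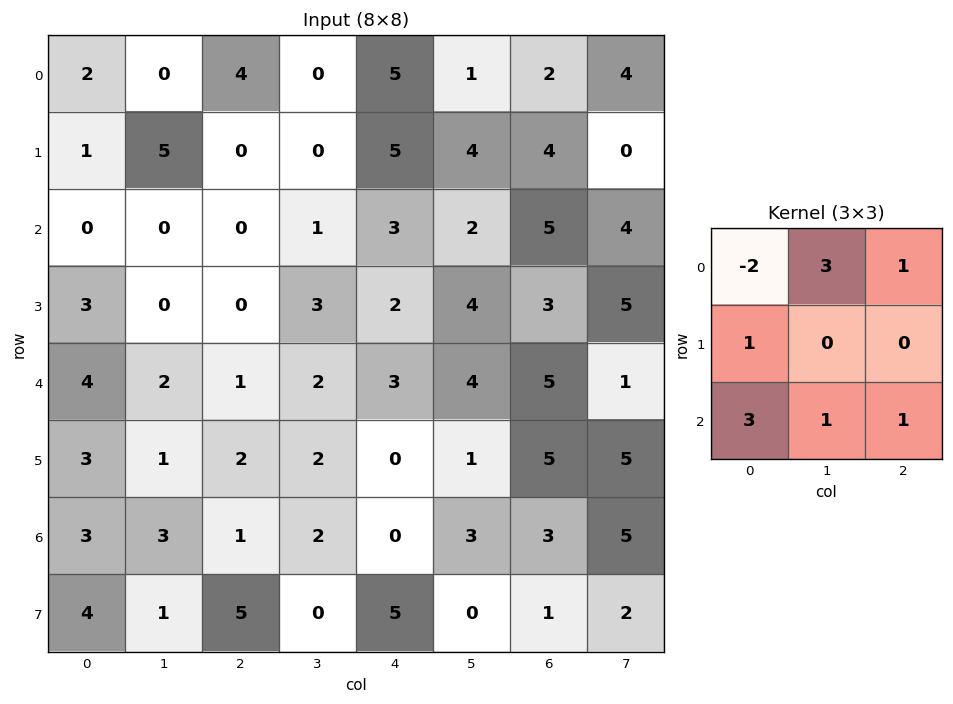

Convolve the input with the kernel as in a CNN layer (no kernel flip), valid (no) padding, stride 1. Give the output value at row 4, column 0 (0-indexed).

15

The receptive field on the input at this output position is [4 2 1 / 3 1 2 / 3 3 1]. Elementwise product with the kernel and sum: 4·-2 + 2·3 + 1·1 + 3·1 + 3·3 + 3·1 + 1·1.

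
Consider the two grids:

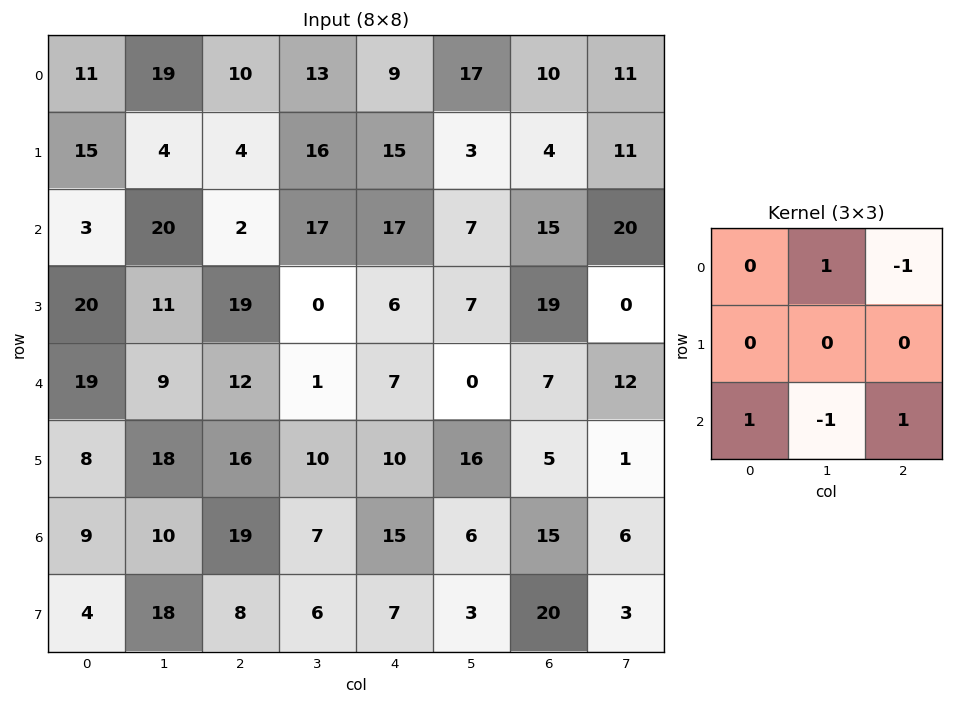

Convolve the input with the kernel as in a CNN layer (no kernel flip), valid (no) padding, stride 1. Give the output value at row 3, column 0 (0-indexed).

-2

The receptive field on the input at this output position is [20 11 19 / 19 9 12 / 8 18 16]. Elementwise product with the kernel and sum: 11·1 + 19·-1 + 8·1 + 18·-1 + 16·1.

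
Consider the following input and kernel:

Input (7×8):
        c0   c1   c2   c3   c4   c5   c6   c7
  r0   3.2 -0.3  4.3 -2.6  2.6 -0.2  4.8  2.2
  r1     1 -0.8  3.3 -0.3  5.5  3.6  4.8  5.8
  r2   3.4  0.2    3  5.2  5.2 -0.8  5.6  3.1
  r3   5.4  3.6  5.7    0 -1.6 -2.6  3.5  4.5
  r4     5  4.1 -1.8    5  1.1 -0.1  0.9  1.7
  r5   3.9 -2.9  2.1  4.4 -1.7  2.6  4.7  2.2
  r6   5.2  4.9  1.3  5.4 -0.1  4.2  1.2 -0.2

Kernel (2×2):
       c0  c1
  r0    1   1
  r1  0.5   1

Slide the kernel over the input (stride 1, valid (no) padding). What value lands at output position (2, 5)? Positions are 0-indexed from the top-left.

The receptive field on the input at this output position is [-0.8 5.6 / -2.6 3.5]. Elementwise product with the kernel and sum: -0.8·1 + 5.6·1 + -2.6·0.5 + 3.5·1.

7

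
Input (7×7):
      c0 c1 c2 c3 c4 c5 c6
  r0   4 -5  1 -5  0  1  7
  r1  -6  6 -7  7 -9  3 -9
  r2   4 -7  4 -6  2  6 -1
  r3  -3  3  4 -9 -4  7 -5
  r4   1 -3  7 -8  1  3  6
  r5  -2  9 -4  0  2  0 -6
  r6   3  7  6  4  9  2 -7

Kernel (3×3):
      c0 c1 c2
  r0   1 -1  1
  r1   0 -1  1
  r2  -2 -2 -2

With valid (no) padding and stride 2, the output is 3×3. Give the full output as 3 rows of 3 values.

Output[0,0]: The receptive field on the input at this output position is [4 -5 1 / -6 6 -7 / 4 -7 4]. Elementwise product with the kernel and sum: 4·1 + -5·-1 + 1·1 + 6·-1 + -7·1 + 4·-2 + -7·-2 + 4·-2.

-5 -10 -20
6 17 -37
-34 -20 -10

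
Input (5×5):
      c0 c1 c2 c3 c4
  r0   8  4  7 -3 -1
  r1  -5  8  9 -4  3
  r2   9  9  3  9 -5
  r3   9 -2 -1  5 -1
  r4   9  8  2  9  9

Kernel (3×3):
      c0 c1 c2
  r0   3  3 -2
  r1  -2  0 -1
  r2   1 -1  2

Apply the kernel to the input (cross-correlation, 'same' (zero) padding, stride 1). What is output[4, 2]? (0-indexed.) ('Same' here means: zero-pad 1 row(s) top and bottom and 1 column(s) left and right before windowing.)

-44

The receptive field on the zero-padded input at this output position is [-2 -1 5 / 8 2 9 / 0 0 0]. Elementwise product with the kernel and sum: -2·3 + -1·3 + 5·-2 + 8·-2 + 9·-1 + 0·1 + 0·-1 + 0·2.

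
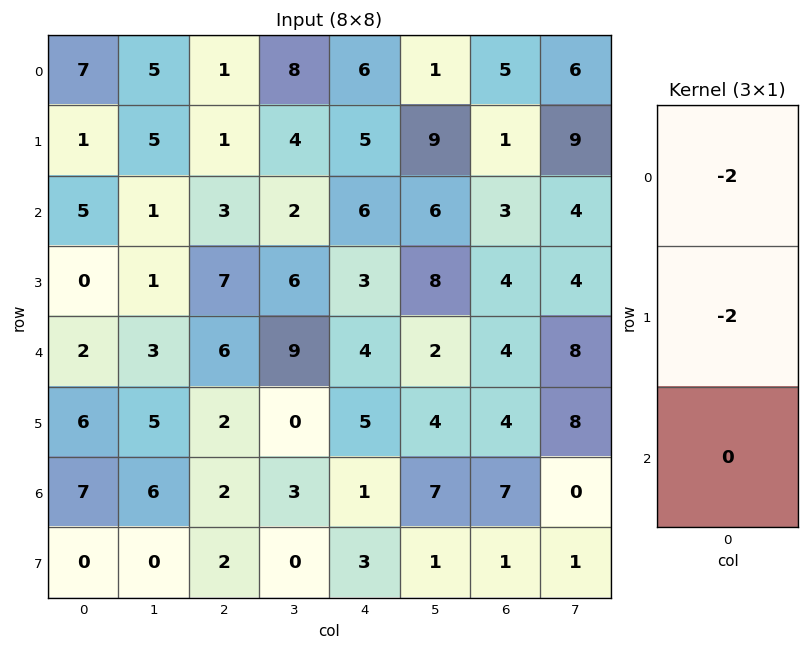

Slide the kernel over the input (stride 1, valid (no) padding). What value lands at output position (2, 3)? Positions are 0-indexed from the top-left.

-16

The receptive field on the input at this output position is [2 / 6 / 9]. Elementwise product with the kernel and sum: 2·-2 + 6·-2.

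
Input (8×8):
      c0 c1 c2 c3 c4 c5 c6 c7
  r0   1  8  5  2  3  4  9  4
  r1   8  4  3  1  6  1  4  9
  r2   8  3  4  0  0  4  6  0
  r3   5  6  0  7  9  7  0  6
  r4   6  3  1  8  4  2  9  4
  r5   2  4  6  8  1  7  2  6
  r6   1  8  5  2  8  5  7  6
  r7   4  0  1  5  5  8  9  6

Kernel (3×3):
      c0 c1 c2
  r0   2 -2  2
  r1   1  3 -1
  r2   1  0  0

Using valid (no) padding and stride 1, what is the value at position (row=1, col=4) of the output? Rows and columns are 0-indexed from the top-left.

The receptive field on the input at this output position is [6 1 4 / 0 4 6 / 9 7 0]. Elementwise product with the kernel and sum: 6·2 + 1·-2 + 4·2 + 0·1 + 4·3 + 6·-1 + 9·1.

33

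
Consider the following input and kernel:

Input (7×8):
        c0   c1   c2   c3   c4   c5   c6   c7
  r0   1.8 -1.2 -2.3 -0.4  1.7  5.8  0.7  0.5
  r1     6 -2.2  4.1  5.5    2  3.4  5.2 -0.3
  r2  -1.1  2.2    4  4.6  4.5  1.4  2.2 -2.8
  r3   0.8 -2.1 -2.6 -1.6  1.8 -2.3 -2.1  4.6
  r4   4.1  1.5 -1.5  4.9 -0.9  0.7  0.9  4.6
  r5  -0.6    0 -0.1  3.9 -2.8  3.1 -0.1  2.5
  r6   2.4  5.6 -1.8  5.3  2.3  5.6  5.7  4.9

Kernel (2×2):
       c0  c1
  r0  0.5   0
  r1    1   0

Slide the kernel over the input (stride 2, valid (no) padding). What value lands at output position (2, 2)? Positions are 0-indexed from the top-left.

The receptive field on the input at this output position is [-0.9 0.7 / -2.8 3.1]. Elementwise product with the kernel and sum: -0.9·0.5 + -2.8·1.

-3.25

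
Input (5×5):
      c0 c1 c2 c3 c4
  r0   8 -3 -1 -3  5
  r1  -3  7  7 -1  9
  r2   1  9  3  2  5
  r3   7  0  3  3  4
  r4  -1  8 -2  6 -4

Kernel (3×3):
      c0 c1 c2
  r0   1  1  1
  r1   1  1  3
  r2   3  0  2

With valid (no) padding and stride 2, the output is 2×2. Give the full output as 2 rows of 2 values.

Output[0,0]: The receptive field on the input at this output position is [8 -3 -1 / -3 7 7 / 1 9 3]. Elementwise product with the kernel and sum: 8·1 + -3·1 + -1·1 + -3·1 + 7·1 + 7·3 + 1·3 + 3·2.
Output[0,1]: The receptive field on the input at this output position is [-1 -3 5 / 7 -1 9 / 3 2 5]. Elementwise product with the kernel and sum: -1·1 + -3·1 + 5·1 + 7·1 + -1·1 + 9·3 + 3·3 + 5·2.

38 53
22 14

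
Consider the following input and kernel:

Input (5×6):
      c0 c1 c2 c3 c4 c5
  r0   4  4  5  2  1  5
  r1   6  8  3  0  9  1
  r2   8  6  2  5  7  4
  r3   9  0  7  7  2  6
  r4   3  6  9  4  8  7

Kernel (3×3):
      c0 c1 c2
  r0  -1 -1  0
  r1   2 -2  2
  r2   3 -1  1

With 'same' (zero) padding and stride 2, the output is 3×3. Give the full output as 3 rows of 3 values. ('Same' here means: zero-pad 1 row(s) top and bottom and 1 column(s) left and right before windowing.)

2 23 4
-19 7 20
-3 -5 -3

Output[0,0]: The receptive field on the zero-padded input at this output position is [0 0 0 / 0 4 4 / 0 6 8]. Elementwise product with the kernel and sum: 0·-1 + 0·-1 + 0·2 + 4·-2 + 4·2 + 0·3 + 6·-1 + 8·1.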